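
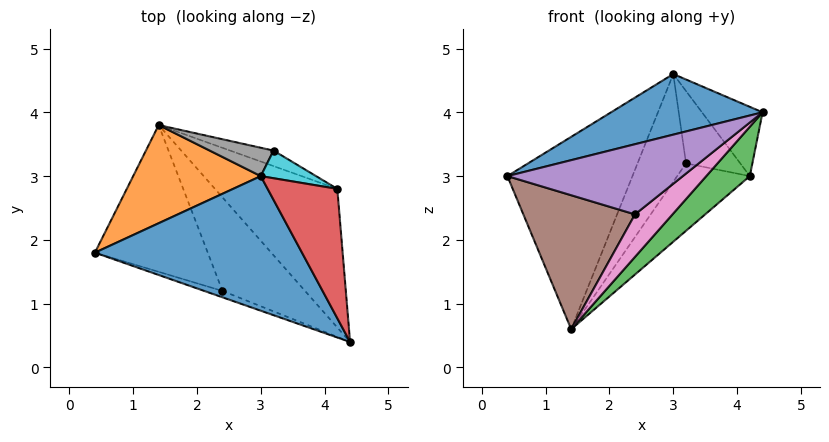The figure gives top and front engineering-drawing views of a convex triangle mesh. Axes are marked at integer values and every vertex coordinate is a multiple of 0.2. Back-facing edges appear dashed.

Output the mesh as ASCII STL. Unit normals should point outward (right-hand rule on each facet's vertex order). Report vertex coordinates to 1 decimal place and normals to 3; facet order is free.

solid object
 facet normal -0.348 -0.385 0.855
  outer loop
   vertex 3.0 3.0 4.6
   vertex 0.4 1.8 3.0
   vertex 4.4 0.4 4.0
  endloop
 endfacet
 facet normal -0.568 0.733 0.374
  outer loop
   vertex 3.0 3.0 4.6
   vertex 1.4 3.8 0.6
   vertex 0.4 1.8 3.0
  endloop
 endfacet
 facet normal 0.567 -0.276 -0.776
  outer loop
   vertex 4.2 2.8 3.0
   vertex 4.4 0.4 4.0
   vertex 1.4 3.8 0.6
  endloop
 endfacet
 facet normal 0.782 0.294 0.550
  outer loop
   vertex 4.2 2.8 3.0
   vertex 3.0 3.0 4.6
   vertex 4.4 0.4 4.0
  endloop
 endfacet
 facet normal -0.310 -0.947 -0.086
  outer loop
   vertex 2.4 1.2 2.4
   vertex 4.4 0.4 4.0
   vertex 0.4 1.8 3.0
  endloop
 endfacet
 facet normal -0.390 -0.621 -0.680
  outer loop
   vertex 2.4 1.2 2.4
   vertex 0.4 1.8 3.0
   vertex 1.4 3.8 0.6
  endloop
 endfacet
 facet normal 0.490 -0.361 -0.793
  outer loop
   vertex 2.4 1.2 2.4
   vertex 1.4 3.8 0.6
   vertex 4.4 0.4 4.0
  endloop
 endfacet
 facet normal -0.151 0.956 0.252
  outer loop
   vertex 3.2 3.4 3.2
   vertex 1.4 3.8 0.6
   vertex 3.0 3.0 4.6
  endloop
 endfacet
 facet normal 0.475 0.858 -0.197
  outer loop
   vertex 3.2 3.4 3.2
   vertex 4.2 2.8 3.0
   vertex 1.4 3.8 0.6
  endloop
 endfacet
 facet normal 0.534 0.790 0.302
  outer loop
   vertex 3.2 3.4 3.2
   vertex 3.0 3.0 4.6
   vertex 4.2 2.8 3.0
  endloop
 endfacet
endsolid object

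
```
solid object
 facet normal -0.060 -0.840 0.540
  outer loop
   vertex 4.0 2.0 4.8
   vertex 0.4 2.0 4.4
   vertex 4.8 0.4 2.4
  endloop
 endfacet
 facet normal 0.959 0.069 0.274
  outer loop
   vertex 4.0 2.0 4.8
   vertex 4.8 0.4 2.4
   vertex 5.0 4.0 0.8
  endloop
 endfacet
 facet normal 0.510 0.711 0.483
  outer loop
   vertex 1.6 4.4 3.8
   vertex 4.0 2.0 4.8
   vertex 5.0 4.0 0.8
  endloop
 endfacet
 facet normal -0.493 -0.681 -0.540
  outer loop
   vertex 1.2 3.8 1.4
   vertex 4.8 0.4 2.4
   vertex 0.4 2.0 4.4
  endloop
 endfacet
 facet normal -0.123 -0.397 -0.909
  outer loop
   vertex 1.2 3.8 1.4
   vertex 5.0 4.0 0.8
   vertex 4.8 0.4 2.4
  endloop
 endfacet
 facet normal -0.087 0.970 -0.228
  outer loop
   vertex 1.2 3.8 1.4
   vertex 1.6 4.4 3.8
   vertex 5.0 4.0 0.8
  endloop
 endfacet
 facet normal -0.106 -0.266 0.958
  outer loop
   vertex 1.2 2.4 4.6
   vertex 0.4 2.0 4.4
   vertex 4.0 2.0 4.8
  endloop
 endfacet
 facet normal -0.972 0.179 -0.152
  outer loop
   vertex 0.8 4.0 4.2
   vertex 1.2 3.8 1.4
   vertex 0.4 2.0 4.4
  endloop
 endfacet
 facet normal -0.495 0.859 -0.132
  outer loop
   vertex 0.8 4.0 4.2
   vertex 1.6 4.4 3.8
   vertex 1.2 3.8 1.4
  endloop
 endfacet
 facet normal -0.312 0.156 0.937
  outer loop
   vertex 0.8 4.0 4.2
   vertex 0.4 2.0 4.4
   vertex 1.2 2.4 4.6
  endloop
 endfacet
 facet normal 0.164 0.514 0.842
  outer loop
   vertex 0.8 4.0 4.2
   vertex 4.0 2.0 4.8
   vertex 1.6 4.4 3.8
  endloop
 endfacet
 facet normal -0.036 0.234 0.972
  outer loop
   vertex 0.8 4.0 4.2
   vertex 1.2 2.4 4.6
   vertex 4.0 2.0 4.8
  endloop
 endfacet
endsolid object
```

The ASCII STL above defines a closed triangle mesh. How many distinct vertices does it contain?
8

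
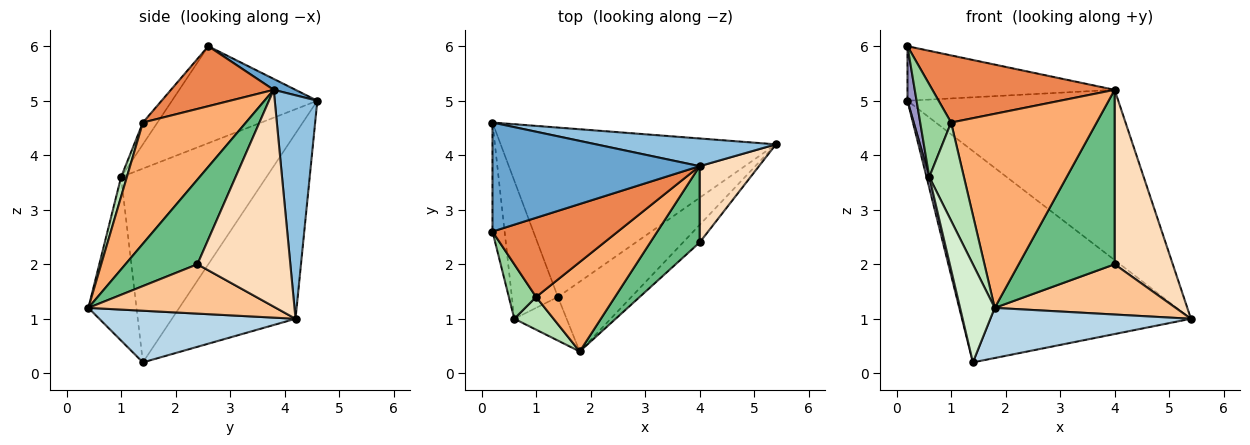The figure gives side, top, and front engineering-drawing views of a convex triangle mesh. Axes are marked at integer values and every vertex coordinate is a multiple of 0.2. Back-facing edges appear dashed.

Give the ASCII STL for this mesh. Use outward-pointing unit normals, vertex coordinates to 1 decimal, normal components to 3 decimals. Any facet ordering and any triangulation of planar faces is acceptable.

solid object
 facet normal 0.047 0.447 0.893
  outer loop
   vertex 4.0 3.8 5.2
   vertex 0.2 4.6 5.0
   vertex 0.2 2.6 6.0
  endloop
 endfacet
 facet normal 0.196 0.968 0.157
  outer loop
   vertex 4.0 3.8 5.2
   vertex 5.4 4.2 1.0
   vertex 0.2 4.6 5.0
  endloop
 endfacet
 facet normal 0.496 -0.507 -0.705
  outer loop
   vertex 1.4 1.4 0.2
   vertex 5.4 4.2 1.0
   vertex 1.8 0.4 1.2
  endloop
 endfacet
 facet normal -0.388 0.719 -0.576
  outer loop
   vertex 1.4 1.4 0.2
   vertex 0.2 4.6 5.0
   vertex 5.4 4.2 1.0
  endloop
 endfacet
 facet normal 0.343 -0.608 0.717
  outer loop
   vertex 1.0 1.4 4.6
   vertex 4.0 3.8 5.2
   vertex 0.2 2.6 6.0
  endloop
 endfacet
 facet normal 0.541 -0.764 0.352
  outer loop
   vertex 1.0 1.4 4.6
   vertex 1.8 0.4 1.2
   vertex 4.0 3.8 5.2
  endloop
 endfacet
 facet normal 0.699 -0.675 -0.236
  outer loop
   vertex 4.0 2.4 2.0
   vertex 1.8 0.4 1.2
   vertex 5.4 4.2 1.0
  endloop
 endfacet
 facet normal 0.826 -0.517 0.226
  outer loop
   vertex 4.0 2.4 2.0
   vertex 5.4 4.2 1.0
   vertex 4.0 3.8 5.2
  endloop
 endfacet
 facet normal 0.566 -0.755 0.330
  outer loop
   vertex 4.0 2.4 2.0
   vertex 4.0 3.8 5.2
   vertex 1.8 0.4 1.2
  endloop
 endfacet
 facet normal -0.376 -0.799 0.470
  outer loop
   vertex 0.6 1.0 3.6
   vertex 1.0 1.4 4.6
   vertex 0.2 2.6 6.0
  endloop
 endfacet
 facet normal 0.156 -0.937 0.312
  outer loop
   vertex 0.6 1.0 3.6
   vertex 1.8 0.4 1.2
   vertex 1.0 1.4 4.6
  endloop
 endfacet
 facet normal -0.785 -0.566 -0.251
  outer loop
   vertex 0.6 1.0 3.6
   vertex 1.4 1.4 0.2
   vertex 1.8 0.4 1.2
  endloop
 endfacet
 facet normal -0.990 -0.062 -0.124
  outer loop
   vertex 0.6 1.0 3.6
   vertex 0.2 2.6 6.0
   vertex 0.2 4.6 5.0
  endloop
 endfacet
 facet normal -0.973 -0.018 -0.231
  outer loop
   vertex 0.6 1.0 3.6
   vertex 0.2 4.6 5.0
   vertex 1.4 1.4 0.2
  endloop
 endfacet
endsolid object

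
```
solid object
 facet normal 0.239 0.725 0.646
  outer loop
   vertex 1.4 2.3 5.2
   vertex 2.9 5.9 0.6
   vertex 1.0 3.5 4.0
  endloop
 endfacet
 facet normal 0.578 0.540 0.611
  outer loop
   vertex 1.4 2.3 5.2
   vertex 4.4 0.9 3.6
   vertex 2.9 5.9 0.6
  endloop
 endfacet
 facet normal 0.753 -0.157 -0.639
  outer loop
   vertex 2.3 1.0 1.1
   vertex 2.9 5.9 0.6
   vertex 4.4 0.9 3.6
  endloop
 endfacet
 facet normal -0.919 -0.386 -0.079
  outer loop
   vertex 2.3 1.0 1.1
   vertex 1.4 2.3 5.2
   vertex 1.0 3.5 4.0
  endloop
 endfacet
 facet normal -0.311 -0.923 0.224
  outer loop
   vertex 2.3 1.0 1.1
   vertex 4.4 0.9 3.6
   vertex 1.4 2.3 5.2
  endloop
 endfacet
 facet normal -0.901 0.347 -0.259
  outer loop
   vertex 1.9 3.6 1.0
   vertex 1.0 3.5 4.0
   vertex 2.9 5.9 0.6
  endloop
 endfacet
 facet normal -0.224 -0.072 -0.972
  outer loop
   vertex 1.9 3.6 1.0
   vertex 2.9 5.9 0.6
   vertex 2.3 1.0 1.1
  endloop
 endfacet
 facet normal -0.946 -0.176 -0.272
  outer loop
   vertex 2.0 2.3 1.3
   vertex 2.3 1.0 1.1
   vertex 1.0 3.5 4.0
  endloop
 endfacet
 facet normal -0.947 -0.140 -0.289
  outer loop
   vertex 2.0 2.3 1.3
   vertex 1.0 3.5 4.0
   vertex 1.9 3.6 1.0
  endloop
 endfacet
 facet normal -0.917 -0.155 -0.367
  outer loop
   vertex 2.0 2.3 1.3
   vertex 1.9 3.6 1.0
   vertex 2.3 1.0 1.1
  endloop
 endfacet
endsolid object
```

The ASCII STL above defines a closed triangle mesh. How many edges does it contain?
15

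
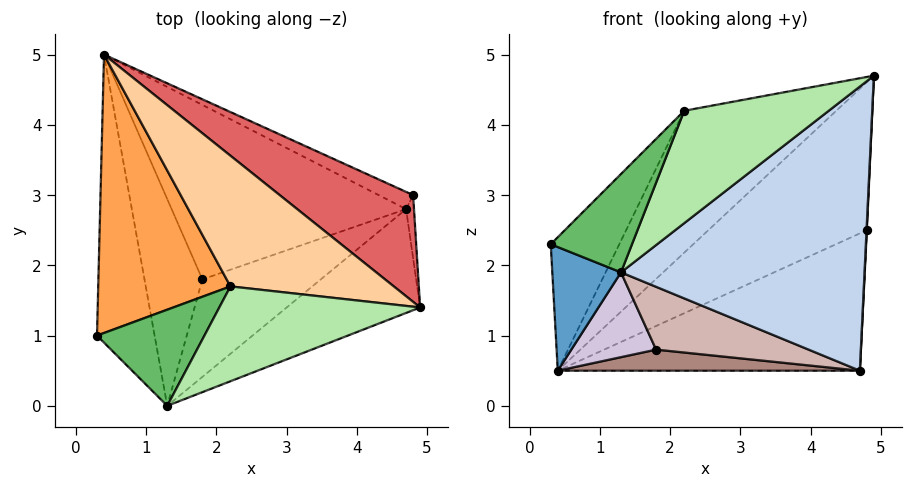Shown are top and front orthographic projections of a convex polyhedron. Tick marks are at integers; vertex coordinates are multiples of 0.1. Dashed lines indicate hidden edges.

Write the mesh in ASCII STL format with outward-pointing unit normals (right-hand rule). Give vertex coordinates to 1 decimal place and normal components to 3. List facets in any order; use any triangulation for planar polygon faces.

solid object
 facet normal -0.606 -0.314 -0.731
  outer loop
   vertex 1.3 0.0 1.9
   vertex 0.3 1.0 2.3
   vertex 0.4 5.0 0.5
  endloop
 endfacet
 facet normal 0.534 -0.794 -0.290
  outer loop
   vertex 4.7 2.8 0.5
   vertex 4.9 1.4 4.7
   vertex 1.3 0.0 1.9
  endloop
 endfacet
 facet normal -0.728 0.297 0.618
  outer loop
   vertex 2.2 1.7 4.2
   vertex 0.4 5.0 0.5
   vertex 0.3 1.0 2.3
  endloop
 endfacet
 facet normal -0.044 0.735 0.677
  outer loop
   vertex 2.2 1.7 4.2
   vertex 4.9 1.4 4.7
   vertex 0.4 5.0 0.5
  endloop
 endfacet
 facet normal -0.399 -0.656 0.641
  outer loop
   vertex 2.2 1.7 4.2
   vertex 0.3 1.0 2.3
   vertex 1.3 0.0 1.9
  endloop
 endfacet
 facet normal -0.200 -0.749 0.632
  outer loop
   vertex 2.2 1.7 4.2
   vertex 1.3 0.0 1.9
   vertex 4.9 1.4 4.7
  endloop
 endfacet
 facet normal 0.102 0.807 0.582
  outer loop
   vertex 4.8 3.0 2.5
   vertex 0.4 5.0 0.5
   vertex 4.9 1.4 4.7
  endloop
 endfacet
 facet normal 0.999 -0.005 -0.049
  outer loop
   vertex 4.8 3.0 2.5
   vertex 4.9 1.4 4.7
   vertex 4.7 2.8 0.5
  endloop
 endfacet
 facet normal 0.453 0.885 -0.111
  outer loop
   vertex 4.8 3.0 2.5
   vertex 4.7 2.8 0.5
   vertex 0.4 5.0 0.5
  endloop
 endfacet
 facet normal -0.556 -0.315 -0.769
  outer loop
   vertex 1.8 1.8 0.8
   vertex 1.3 0.0 1.9
   vertex 0.4 5.0 0.5
  endloop
 endfacet
 facet normal -0.061 -0.120 -0.991
  outer loop
   vertex 1.8 1.8 0.8
   vertex 0.4 5.0 0.5
   vertex 4.7 2.8 0.5
  endloop
 endfacet
 facet normal 0.099 -0.539 -0.837
  outer loop
   vertex 1.8 1.8 0.8
   vertex 4.7 2.8 0.5
   vertex 1.3 0.0 1.9
  endloop
 endfacet
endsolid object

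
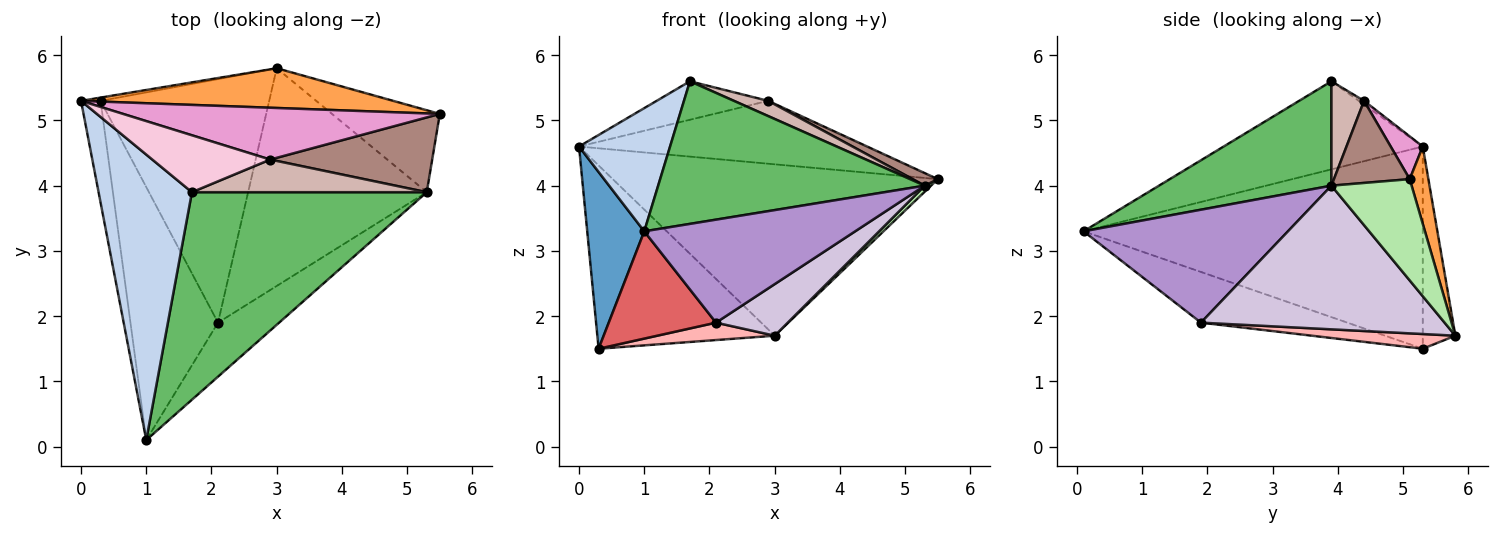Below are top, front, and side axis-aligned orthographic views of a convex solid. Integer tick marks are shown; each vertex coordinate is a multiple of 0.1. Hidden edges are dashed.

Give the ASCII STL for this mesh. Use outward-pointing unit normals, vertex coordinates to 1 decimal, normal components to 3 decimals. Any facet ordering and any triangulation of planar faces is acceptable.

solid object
 facet normal -0.982 -0.165 -0.095
  outer loop
   vertex 0.3 5.3 1.5
   vertex 1.0 0.1 3.3
   vertex 0.0 5.3 4.6
  endloop
 endfacet
 facet normal -0.655 -0.299 0.694
  outer loop
   vertex 1.7 3.9 5.6
   vertex 0.0 5.3 4.6
   vertex 1.0 0.1 3.3
  endloop
 endfacet
 facet normal 0.056 0.973 0.225
  outer loop
   vertex 3.0 5.8 1.7
   vertex 0.0 5.3 4.6
   vertex 5.5 5.1 4.1
  endloop
 endfacet
 facet normal -0.181 0.983 -0.017
  outer loop
   vertex 3.0 5.8 1.7
   vertex 0.3 5.3 1.5
   vertex 0.0 5.3 4.6
  endloop
 endfacet
 facet normal 0.344 -0.532 0.774
  outer loop
   vertex 5.3 3.9 4.0
   vertex 1.7 3.9 5.6
   vertex 1.0 0.1 3.3
  endloop
 endfacet
 facet normal 0.684 -0.053 -0.728
  outer loop
   vertex 5.3 3.9 4.0
   vertex 3.0 5.8 1.7
   vertex 5.5 5.1 4.1
  endloop
 endfacet
 facet normal -0.470 -0.345 -0.812
  outer loop
   vertex 2.1 1.9 1.9
   vertex 1.0 0.1 3.3
   vertex 0.3 5.3 1.5
  endloop
 endfacet
 facet normal 0.087 -0.071 -0.994
  outer loop
   vertex 2.1 1.9 1.9
   vertex 0.3 5.3 1.5
   vertex 3.0 5.8 1.7
  endloop
 endfacet
 facet normal 0.651 -0.672 -0.352
  outer loop
   vertex 2.1 1.9 1.9
   vertex 5.3 3.9 4.0
   vertex 1.0 0.1 3.3
  endloop
 endfacet
 facet normal 0.616 -0.182 -0.766
  outer loop
   vertex 2.1 1.9 1.9
   vertex 3.0 5.8 1.7
   vertex 5.3 3.9 4.0
  endloop
 endfacet
 facet normal 0.447 -0.148 0.882
  outer loop
   vertex 2.9 4.4 5.3
   vertex 5.3 3.9 4.0
   vertex 5.5 5.1 4.1
  endloop
 endfacet
 facet normal 0.374 -0.392 0.841
  outer loop
   vertex 2.9 4.4 5.3
   vertex 1.7 3.9 5.6
   vertex 5.3 3.9 4.0
  endloop
 endfacet
 facet normal 0.086 0.769 0.634
  outer loop
   vertex 2.9 4.4 5.3
   vertex 5.5 5.1 4.1
   vertex 0.0 5.3 4.6
  endloop
 endfacet
 facet normal -0.026 0.560 0.828
  outer loop
   vertex 2.9 4.4 5.3
   vertex 0.0 5.3 4.6
   vertex 1.7 3.9 5.6
  endloop
 endfacet
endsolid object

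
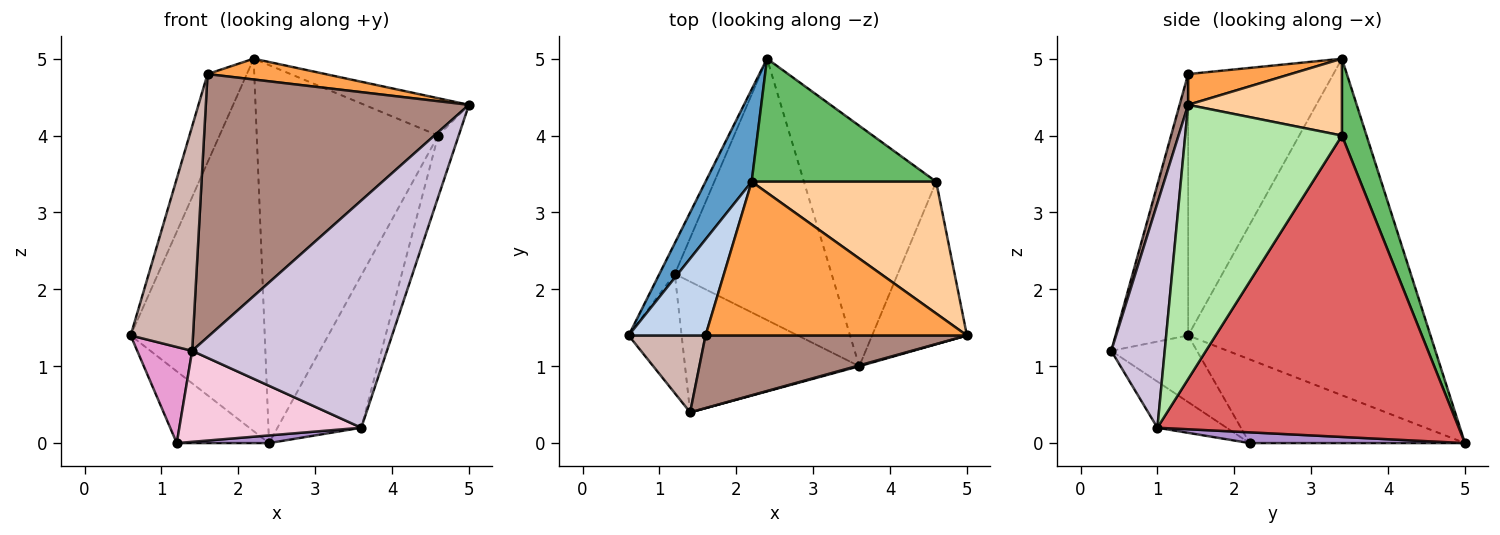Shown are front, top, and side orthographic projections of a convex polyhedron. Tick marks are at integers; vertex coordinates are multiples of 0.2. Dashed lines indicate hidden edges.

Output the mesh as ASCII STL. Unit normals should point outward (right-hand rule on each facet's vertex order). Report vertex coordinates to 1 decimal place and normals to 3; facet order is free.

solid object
 facet normal -0.869 0.481 0.119
  outer loop
   vertex 2.2 3.4 5.0
   vertex 2.4 5.0 0.0
   vertex 0.6 1.4 1.4
  endloop
 endfacet
 facet normal -0.929 0.251 0.273
  outer loop
   vertex 1.6 1.4 4.8
   vertex 2.2 3.4 5.0
   vertex 0.6 1.4 1.4
  endloop
 endfacet
 facet normal 0.116 -0.133 0.984
  outer loop
   vertex 1.6 1.4 4.8
   vertex 5.0 1.4 4.4
   vertex 2.2 3.4 5.0
  endloop
 endfacet
 facet normal 0.372 0.253 0.893
  outer loop
   vertex 4.6 3.4 4.0
   vertex 2.2 3.4 5.0
   vertex 5.0 1.4 4.4
  endloop
 endfacet
 facet normal 0.128 0.943 0.307
  outer loop
   vertex 4.6 3.4 4.0
   vertex 2.4 5.0 0.0
   vertex 2.2 3.4 5.0
  endloop
 endfacet
 facet normal 0.938 0.123 -0.324
  outer loop
   vertex 4.6 3.4 4.0
   vertex 5.0 1.4 4.4
   vertex 3.6 1.0 0.2
  endloop
 endfacet
 facet normal 0.887 0.247 -0.389
  outer loop
   vertex 4.6 3.4 4.0
   vertex 3.6 1.0 0.2
   vertex 2.4 5.0 0.0
  endloop
 endfacet
 facet normal -0.906 0.388 -0.166
  outer loop
   vertex 1.2 2.2 0.0
   vertex 0.6 1.4 1.4
   vertex 2.4 5.0 0.0
  endloop
 endfacet
 facet normal 0.068 -0.029 -0.997
  outer loop
   vertex 1.2 2.2 0.0
   vertex 2.4 5.0 0.0
   vertex 3.6 1.0 0.2
  endloop
 endfacet
 facet normal 0.265 -0.964 0.004
  outer loop
   vertex 1.4 0.4 1.2
   vertex 3.6 1.0 0.2
   vertex 5.0 1.4 4.4
  endloop
 endfacet
 facet normal 0.031 -0.963 0.266
  outer loop
   vertex 1.4 0.4 1.2
   vertex 5.0 1.4 4.4
   vertex 1.6 1.4 4.8
  endloop
 endfacet
 facet normal -0.740 -0.636 0.218
  outer loop
   vertex 1.4 0.4 1.2
   vertex 1.6 1.4 4.8
   vertex 0.6 1.4 1.4
  endloop
 endfacet
 facet normal -0.700 -0.449 -0.556
  outer loop
   vertex 1.4 0.4 1.2
   vertex 0.6 1.4 1.4
   vertex 1.2 2.2 0.0
  endloop
 endfacet
 facet normal -0.212 -0.558 -0.802
  outer loop
   vertex 1.4 0.4 1.2
   vertex 1.2 2.2 0.0
   vertex 3.6 1.0 0.2
  endloop
 endfacet
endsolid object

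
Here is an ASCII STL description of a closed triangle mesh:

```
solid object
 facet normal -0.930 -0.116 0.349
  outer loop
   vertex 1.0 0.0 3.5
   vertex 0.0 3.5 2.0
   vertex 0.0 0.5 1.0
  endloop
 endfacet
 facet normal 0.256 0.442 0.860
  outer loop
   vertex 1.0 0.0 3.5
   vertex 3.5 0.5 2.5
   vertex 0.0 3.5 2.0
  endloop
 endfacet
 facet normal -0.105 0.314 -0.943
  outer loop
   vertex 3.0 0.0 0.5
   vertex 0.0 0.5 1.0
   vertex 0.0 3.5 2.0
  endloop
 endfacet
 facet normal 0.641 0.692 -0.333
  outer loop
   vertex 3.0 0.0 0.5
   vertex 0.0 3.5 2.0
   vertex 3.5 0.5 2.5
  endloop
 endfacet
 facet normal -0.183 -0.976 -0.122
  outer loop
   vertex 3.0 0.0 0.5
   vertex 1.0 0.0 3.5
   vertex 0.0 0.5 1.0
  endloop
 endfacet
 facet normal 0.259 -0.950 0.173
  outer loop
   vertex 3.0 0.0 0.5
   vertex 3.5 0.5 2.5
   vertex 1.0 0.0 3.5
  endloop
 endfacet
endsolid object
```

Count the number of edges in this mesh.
9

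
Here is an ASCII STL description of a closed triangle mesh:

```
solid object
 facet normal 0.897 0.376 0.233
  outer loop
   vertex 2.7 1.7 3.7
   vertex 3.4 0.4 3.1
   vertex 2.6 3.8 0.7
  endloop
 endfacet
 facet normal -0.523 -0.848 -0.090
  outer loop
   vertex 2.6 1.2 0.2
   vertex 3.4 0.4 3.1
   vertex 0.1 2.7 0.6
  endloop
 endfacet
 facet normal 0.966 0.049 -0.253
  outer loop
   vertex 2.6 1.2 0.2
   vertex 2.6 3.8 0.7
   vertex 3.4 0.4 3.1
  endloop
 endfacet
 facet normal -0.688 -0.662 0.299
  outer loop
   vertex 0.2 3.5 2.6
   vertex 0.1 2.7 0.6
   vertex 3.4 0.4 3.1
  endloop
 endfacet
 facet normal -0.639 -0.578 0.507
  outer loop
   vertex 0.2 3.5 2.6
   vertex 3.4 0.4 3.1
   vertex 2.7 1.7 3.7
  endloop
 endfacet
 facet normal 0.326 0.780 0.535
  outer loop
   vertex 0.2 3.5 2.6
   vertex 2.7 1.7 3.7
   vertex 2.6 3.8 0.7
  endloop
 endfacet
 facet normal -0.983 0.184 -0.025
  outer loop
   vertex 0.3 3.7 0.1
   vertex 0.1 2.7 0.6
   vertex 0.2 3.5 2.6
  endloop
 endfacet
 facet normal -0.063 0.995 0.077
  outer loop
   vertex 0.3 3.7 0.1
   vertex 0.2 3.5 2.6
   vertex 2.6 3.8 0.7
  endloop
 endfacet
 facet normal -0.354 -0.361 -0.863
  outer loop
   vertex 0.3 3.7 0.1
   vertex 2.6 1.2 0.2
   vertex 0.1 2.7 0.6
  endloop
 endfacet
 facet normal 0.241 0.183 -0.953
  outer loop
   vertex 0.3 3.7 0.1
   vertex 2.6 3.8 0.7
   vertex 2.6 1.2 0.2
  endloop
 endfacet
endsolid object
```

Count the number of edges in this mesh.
15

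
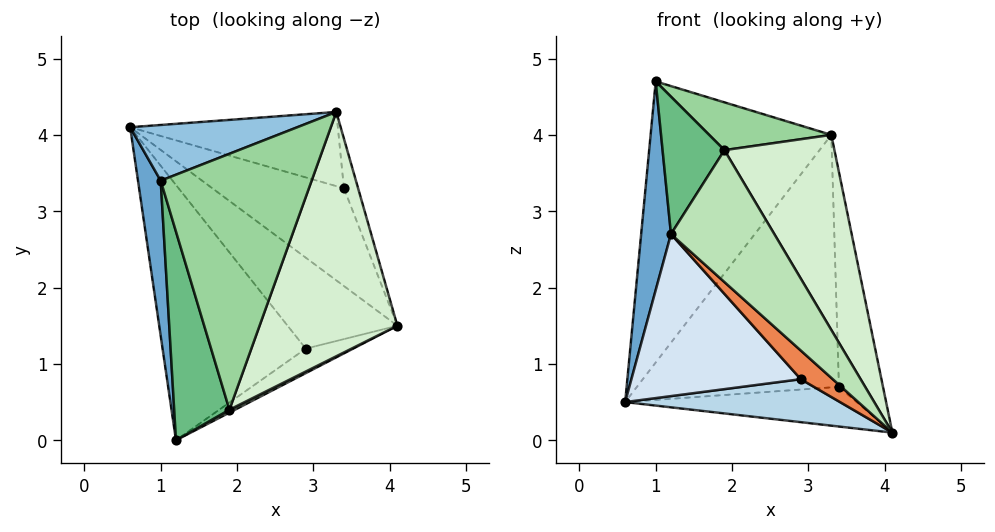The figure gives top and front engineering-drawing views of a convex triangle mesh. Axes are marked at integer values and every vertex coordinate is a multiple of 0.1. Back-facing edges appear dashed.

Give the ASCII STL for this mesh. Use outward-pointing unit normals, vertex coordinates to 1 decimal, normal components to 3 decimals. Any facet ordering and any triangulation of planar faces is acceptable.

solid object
 facet normal -0.992 -0.104 0.077
  outer loop
   vertex 1.0 3.4 4.7
   vertex 0.6 4.1 0.5
   vertex 1.2 0.0 2.7
  endloop
 endfacet
 facet normal -0.309 0.933 0.185
  outer loop
   vertex 1.0 3.4 4.7
   vertex 3.3 4.3 4.0
   vertex 0.6 4.1 0.5
  endloop
 endfacet
 facet normal -0.388 -0.394 -0.833
  outer loop
   vertex 2.9 1.2 0.8
   vertex 0.6 4.1 0.5
   vertex 4.1 1.5 0.1
  endloop
 endfacet
 facet normal -0.492 -0.466 -0.735
  outer loop
   vertex 2.9 1.2 0.8
   vertex 1.2 0.0 2.7
   vertex 0.6 4.1 0.5
  endloop
 endfacet
 facet normal -0.185 -0.748 -0.638
  outer loop
   vertex 2.9 1.2 0.8
   vertex 4.1 1.5 0.1
   vertex 1.2 0.0 2.7
  endloop
 endfacet
 facet normal 0.171 0.371 -0.913
  outer loop
   vertex 3.4 3.3 0.7
   vertex 4.1 1.5 0.1
   vertex 0.6 4.1 0.5
  endloop
 endfacet
 facet normal 0.282 0.920 -0.270
  outer loop
   vertex 3.4 3.3 0.7
   vertex 0.6 4.1 0.5
   vertex 3.3 4.3 4.0
  endloop
 endfacet
 facet normal 0.918 0.387 -0.089
  outer loop
   vertex 3.4 3.3 0.7
   vertex 3.3 4.3 4.0
   vertex 4.1 1.5 0.1
  endloop
 endfacet
 facet normal -0.706 -0.389 0.591
  outer loop
   vertex 1.9 0.4 3.8
   vertex 1.0 3.4 4.7
   vertex 1.2 0.0 2.7
  endloop
 endfacet
 facet normal 0.348 -0.172 0.922
  outer loop
   vertex 1.9 0.4 3.8
   vertex 3.3 4.3 4.0
   vertex 1.0 3.4 4.7
  endloop
 endfacet
 facet normal 0.473 -0.881 0.019
  outer loop
   vertex 1.9 0.4 3.8
   vertex 1.2 0.0 2.7
   vertex 4.1 1.5 0.1
  endloop
 endfacet
 facet normal 0.852 -0.327 0.409
  outer loop
   vertex 1.9 0.4 3.8
   vertex 4.1 1.5 0.1
   vertex 3.3 4.3 4.0
  endloop
 endfacet
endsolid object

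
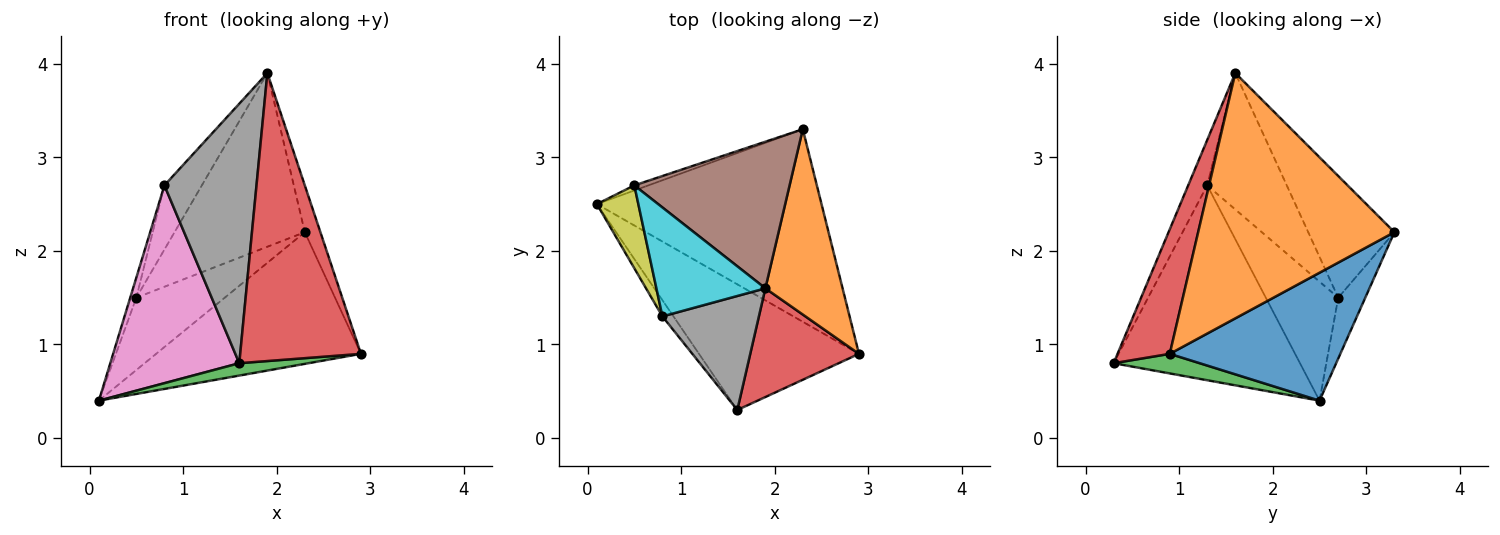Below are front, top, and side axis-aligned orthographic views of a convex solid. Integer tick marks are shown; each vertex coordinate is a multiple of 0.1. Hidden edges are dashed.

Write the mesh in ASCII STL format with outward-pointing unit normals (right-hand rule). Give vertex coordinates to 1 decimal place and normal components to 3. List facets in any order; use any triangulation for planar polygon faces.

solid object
 facet normal 0.425 0.511 -0.747
  outer loop
   vertex 2.3 3.3 2.2
   vertex 2.9 0.9 0.9
   vertex 0.1 2.5 0.4
  endloop
 endfacet
 facet normal 0.951 0.076 0.299
  outer loop
   vertex 1.9 1.6 3.9
   vertex 2.9 0.9 0.9
   vertex 2.3 3.3 2.2
  endloop
 endfacet
 facet normal 0.121 -0.097 -0.988
  outer loop
   vertex 1.6 0.3 0.8
   vertex 0.1 2.5 0.4
   vertex 2.9 0.9 0.9
  endloop
 endfacet
 facet normal 0.375 -0.867 0.327
  outer loop
   vertex 1.6 0.3 0.8
   vertex 2.9 0.9 0.9
   vertex 1.9 1.6 3.9
  endloop
 endfacet
 facet normal -0.292 0.954 -0.067
  outer loop
   vertex 0.5 2.7 1.5
   vertex 2.3 3.3 2.2
   vertex 0.1 2.5 0.4
  endloop
 endfacet
 facet normal -0.451 0.682 0.576
  outer loop
   vertex 0.5 2.7 1.5
   vertex 1.9 1.6 3.9
   vertex 2.3 3.3 2.2
  endloop
 endfacet
 facet normal -0.821 -0.568 -0.047
  outer loop
   vertex 0.8 1.3 2.7
   vertex 0.1 2.5 0.4
   vertex 1.6 0.3 0.8
  endloop
 endfacet
 facet normal -0.186 -0.900 0.395
  outer loop
   vertex 0.8 1.3 2.7
   vertex 1.6 0.3 0.8
   vertex 1.9 1.6 3.9
  endloop
 endfacet
 facet normal -0.941 0.079 0.328
  outer loop
   vertex 0.8 1.3 2.7
   vertex 0.5 2.7 1.5
   vertex 0.1 2.5 0.4
  endloop
 endfacet
 facet normal -0.733 0.345 0.586
  outer loop
   vertex 0.8 1.3 2.7
   vertex 1.9 1.6 3.9
   vertex 0.5 2.7 1.5
  endloop
 endfacet
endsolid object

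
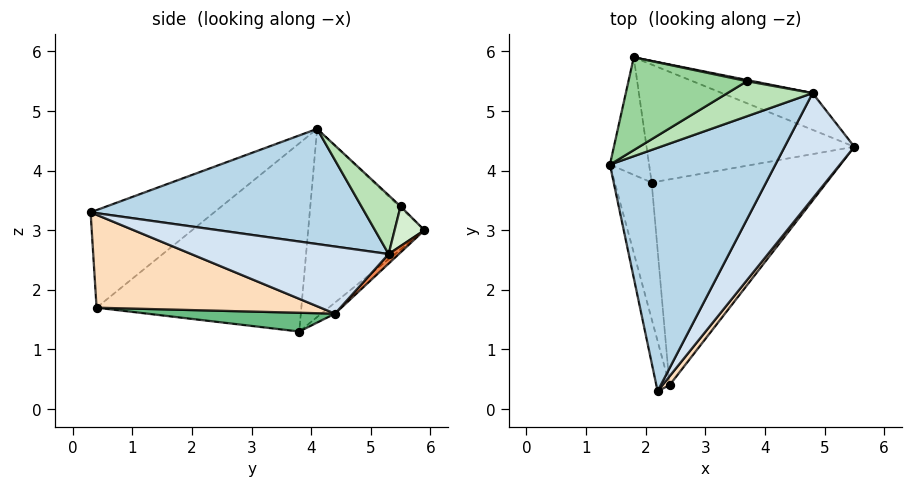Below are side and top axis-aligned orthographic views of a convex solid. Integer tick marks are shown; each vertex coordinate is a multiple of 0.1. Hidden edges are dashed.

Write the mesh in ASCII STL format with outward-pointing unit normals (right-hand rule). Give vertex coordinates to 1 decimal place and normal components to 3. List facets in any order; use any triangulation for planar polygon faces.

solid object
 facet normal -0.979 0.025 -0.204
  outer loop
   vertex 1.8 5.9 3.0
   vertex 2.1 3.8 1.3
   vertex 1.4 4.1 4.7
  endloop
 endfacet
 facet normal -0.042 0.625 -0.779
  outer loop
   vertex 1.8 5.9 3.0
   vertex 5.5 4.4 1.6
   vertex 2.1 3.8 1.3
  endloop
 endfacet
 facet normal 0.562 -0.179 0.808
  outer loop
   vertex 4.8 5.3 2.6
   vertex 1.4 4.1 4.7
   vertex 2.2 0.3 3.3
  endloop
 endfacet
 facet normal 0.672 -0.252 0.697
  outer loop
   vertex 4.8 5.3 2.6
   vertex 2.2 0.3 3.3
   vertex 5.5 4.4 1.6
  endloop
 endfacet
 facet normal 0.067 0.765 -0.641
  outer loop
   vertex 4.8 5.3 2.6
   vertex 5.5 4.4 1.6
   vertex 1.8 5.9 3.0
  endloop
 endfacet
 facet normal -0.979 -0.157 -0.132
  outer loop
   vertex 2.4 0.4 1.7
   vertex 2.2 0.3 3.3
   vertex 1.4 4.1 4.7
  endloop
 endfacet
 facet normal -0.976 -0.109 -0.191
  outer loop
   vertex 2.4 0.4 1.7
   vertex 1.4 4.1 4.7
   vertex 2.1 3.8 1.3
  endloop
 endfacet
 facet normal 0.790 -0.611 0.061
  outer loop
   vertex 2.4 0.4 1.7
   vertex 5.5 4.4 1.6
   vertex 2.2 0.3 3.3
  endloop
 endfacet
 facet normal 0.106 -0.107 -0.989
  outer loop
   vertex 2.4 0.4 1.7
   vertex 2.1 3.8 1.3
   vertex 5.5 4.4 1.6
  endloop
 endfacet
 facet normal -0.008 0.688 0.726
  outer loop
   vertex 3.7 5.5 3.4
   vertex 1.8 5.9 3.0
   vertex 1.4 4.1 4.7
  endloop
 endfacet
 facet normal 0.560 -0.166 0.812
  outer loop
   vertex 3.7 5.5 3.4
   vertex 1.4 4.1 4.7
   vertex 4.8 5.3 2.6
  endloop
 endfacet
 facet normal 0.200 0.979 0.030
  outer loop
   vertex 3.7 5.5 3.4
   vertex 4.8 5.3 2.6
   vertex 1.8 5.9 3.0
  endloop
 endfacet
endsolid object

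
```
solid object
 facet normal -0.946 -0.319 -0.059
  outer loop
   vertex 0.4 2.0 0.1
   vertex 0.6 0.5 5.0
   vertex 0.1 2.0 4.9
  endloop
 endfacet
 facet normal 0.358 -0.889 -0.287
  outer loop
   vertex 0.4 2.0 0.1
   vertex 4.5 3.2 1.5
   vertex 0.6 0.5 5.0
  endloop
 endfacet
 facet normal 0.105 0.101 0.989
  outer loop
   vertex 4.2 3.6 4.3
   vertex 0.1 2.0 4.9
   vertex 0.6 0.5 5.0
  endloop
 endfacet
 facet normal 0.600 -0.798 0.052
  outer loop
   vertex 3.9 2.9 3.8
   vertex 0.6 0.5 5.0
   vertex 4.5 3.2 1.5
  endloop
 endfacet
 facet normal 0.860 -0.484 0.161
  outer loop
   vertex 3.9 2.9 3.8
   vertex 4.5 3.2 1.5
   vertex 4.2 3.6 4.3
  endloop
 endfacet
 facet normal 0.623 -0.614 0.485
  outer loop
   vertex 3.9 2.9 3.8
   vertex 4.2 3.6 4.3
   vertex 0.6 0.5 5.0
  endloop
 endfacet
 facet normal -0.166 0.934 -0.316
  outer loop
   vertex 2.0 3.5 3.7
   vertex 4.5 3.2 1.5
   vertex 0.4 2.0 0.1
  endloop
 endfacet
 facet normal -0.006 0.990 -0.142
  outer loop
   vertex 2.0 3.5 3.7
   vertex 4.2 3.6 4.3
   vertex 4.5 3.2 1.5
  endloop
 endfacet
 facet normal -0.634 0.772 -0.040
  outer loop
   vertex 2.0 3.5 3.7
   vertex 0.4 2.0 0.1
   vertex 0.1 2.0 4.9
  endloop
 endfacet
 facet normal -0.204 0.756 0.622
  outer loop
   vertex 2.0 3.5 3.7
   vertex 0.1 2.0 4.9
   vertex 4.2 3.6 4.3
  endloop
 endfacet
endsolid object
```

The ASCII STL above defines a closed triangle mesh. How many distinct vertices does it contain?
7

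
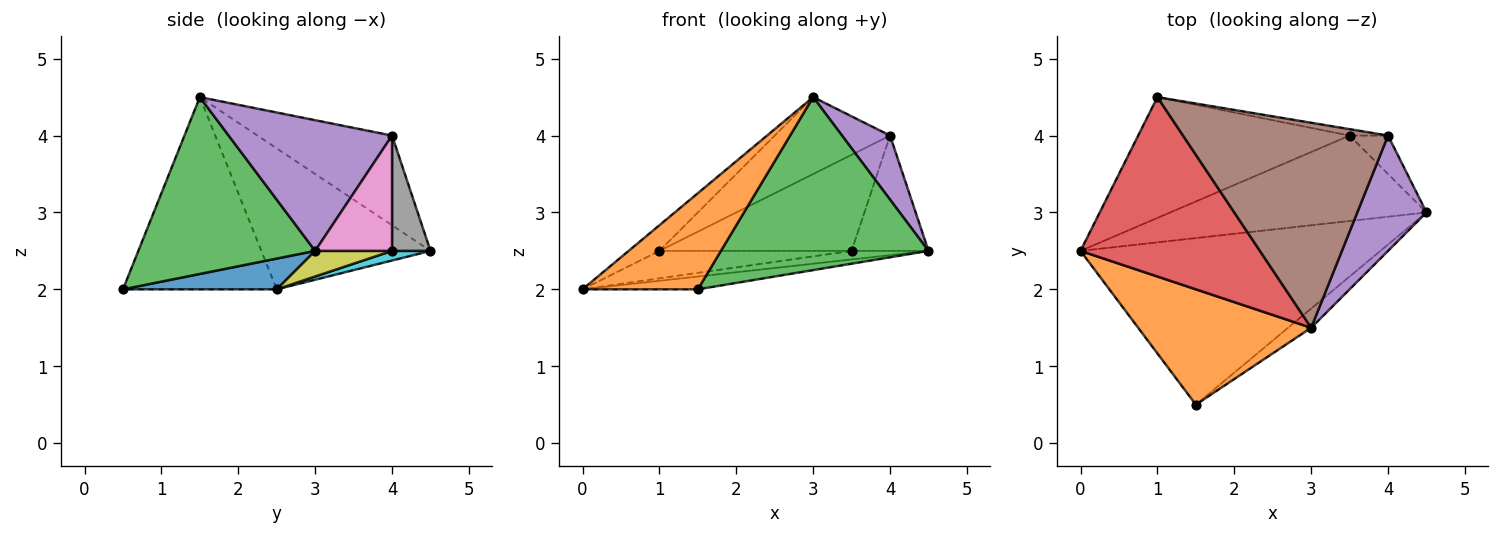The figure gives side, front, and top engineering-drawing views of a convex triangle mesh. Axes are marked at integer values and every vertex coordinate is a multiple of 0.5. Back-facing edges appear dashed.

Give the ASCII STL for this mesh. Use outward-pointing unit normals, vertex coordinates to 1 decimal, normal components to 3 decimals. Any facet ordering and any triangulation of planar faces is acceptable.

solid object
 facet normal 0.102 0.076 -0.992
  outer loop
   vertex 1.5 0.5 2.0
   vertex 0.0 2.5 2.0
   vertex 4.5 3.0 2.5
  endloop
 endfacet
 facet normal -0.649 -0.487 0.584
  outer loop
   vertex 3.0 1.5 4.5
   vertex 0.0 2.5 2.0
   vertex 1.5 0.5 2.0
  endloop
 endfacet
 facet normal 0.646 -0.759 -0.084
  outer loop
   vertex 3.0 1.5 4.5
   vertex 1.5 0.5 2.0
   vertex 4.5 3.0 2.5
  endloop
 endfacet
 facet normal -0.614 0.112 0.781
  outer loop
   vertex 1.0 4.5 2.5
   vertex 0.0 2.5 2.0
   vertex 3.0 1.5 4.5
  endloop
 endfacet
 facet normal 0.855 -0.252 0.453
  outer loop
   vertex 4.0 4.0 4.0
   vertex 3.0 1.5 4.5
   vertex 4.5 3.0 2.5
  endloop
 endfacet
 facet normal -0.379 0.325 0.866
  outer loop
   vertex 4.0 4.0 4.0
   vertex 1.0 4.5 2.5
   vertex 3.0 1.5 4.5
  endloop
 endfacet
 facet normal 0.688 0.688 -0.229
  outer loop
   vertex 3.5 4.0 2.5
   vertex 4.0 4.0 4.0
   vertex 4.5 3.0 2.5
  endloop
 endfacet
 facet normal 0.196 0.978 -0.065
  outer loop
   vertex 3.5 4.0 2.5
   vertex 1.0 4.5 2.5
   vertex 4.0 4.0 4.0
  endloop
 endfacet
 facet normal 0.099 0.099 -0.990
  outer loop
   vertex 3.5 4.0 2.5
   vertex 4.5 3.0 2.5
   vertex 0.0 2.5 2.0
  endloop
 endfacet
 facet normal 0.044 0.221 -0.974
  outer loop
   vertex 3.5 4.0 2.5
   vertex 0.0 2.5 2.0
   vertex 1.0 4.5 2.5
  endloop
 endfacet
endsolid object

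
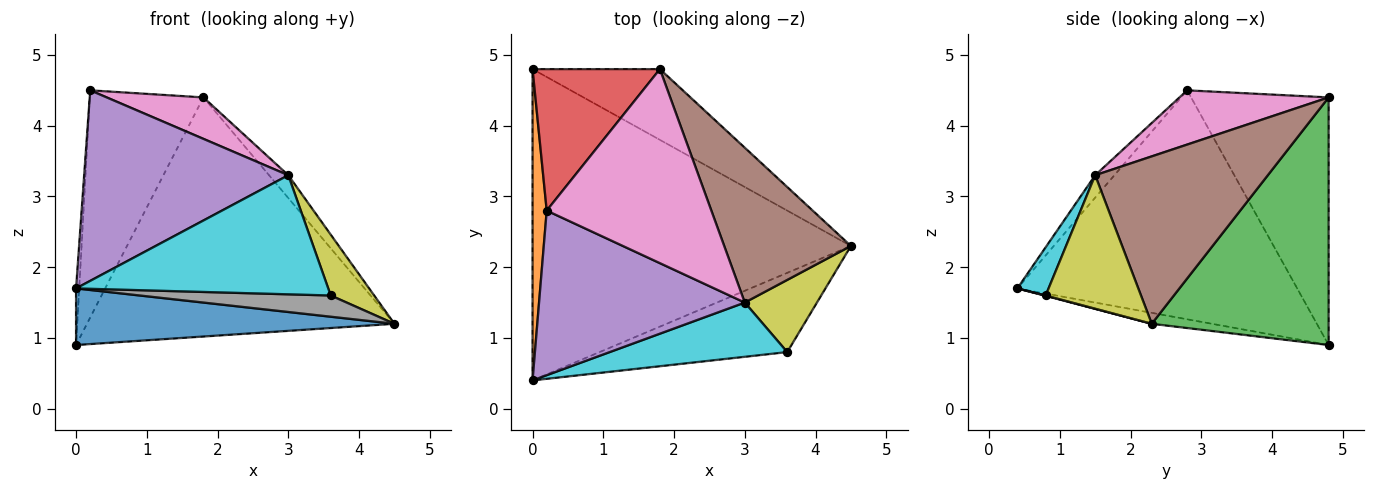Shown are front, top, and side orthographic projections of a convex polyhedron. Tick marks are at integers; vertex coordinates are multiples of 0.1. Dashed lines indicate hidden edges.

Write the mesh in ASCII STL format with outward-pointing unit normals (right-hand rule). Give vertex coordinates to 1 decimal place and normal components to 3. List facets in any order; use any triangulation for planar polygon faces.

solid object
 facet normal -0.034 -0.179 -0.983
  outer loop
   vertex 0.0 0.4 1.7
   vertex 0.0 4.8 0.9
   vertex 4.5 2.3 1.2
  endloop
 endfacet
 facet normal -0.998 0.011 0.062
  outer loop
   vertex 0.2 2.8 4.5
   vertex 0.0 4.8 0.9
   vertex 0.0 0.4 1.7
  endloop
 endfacet
 facet normal 0.483 0.840 -0.248
  outer loop
   vertex 1.8 4.8 4.4
   vertex 4.5 2.3 1.2
   vertex 0.0 4.8 0.9
  endloop
 endfacet
 facet normal -0.717 0.592 0.369
  outer loop
   vertex 1.8 4.8 4.4
   vertex 0.0 4.8 0.9
   vertex 0.2 2.8 4.5
  endloop
 endfacet
 facet normal -0.071 -0.755 0.652
  outer loop
   vertex 3.0 1.5 3.3
   vertex 0.2 2.8 4.5
   vertex 0.0 0.4 1.7
  endloop
 endfacet
 facet normal 0.794 0.088 0.601
  outer loop
   vertex 3.0 1.5 3.3
   vertex 4.5 2.3 1.2
   vertex 1.8 4.8 4.4
  endloop
 endfacet
 facet normal 0.307 -0.199 0.931
  outer loop
   vertex 3.0 1.5 3.3
   vertex 1.8 4.8 4.4
   vertex 0.2 2.8 4.5
  endloop
 endfacet
 facet normal 0.002 -0.259 -0.966
  outer loop
   vertex 3.6 0.8 1.6
   vertex 0.0 0.4 1.7
   vertex 4.5 2.3 1.2
  endloop
 endfacet
 facet normal 0.816 -0.372 0.441
  outer loop
   vertex 3.6 0.8 1.6
   vertex 4.5 2.3 1.2
   vertex 3.0 1.5 3.3
  endloop
 endfacet
 facet normal 0.112 -0.904 0.412
  outer loop
   vertex 3.6 0.8 1.6
   vertex 3.0 1.5 3.3
   vertex 0.0 0.4 1.7
  endloop
 endfacet
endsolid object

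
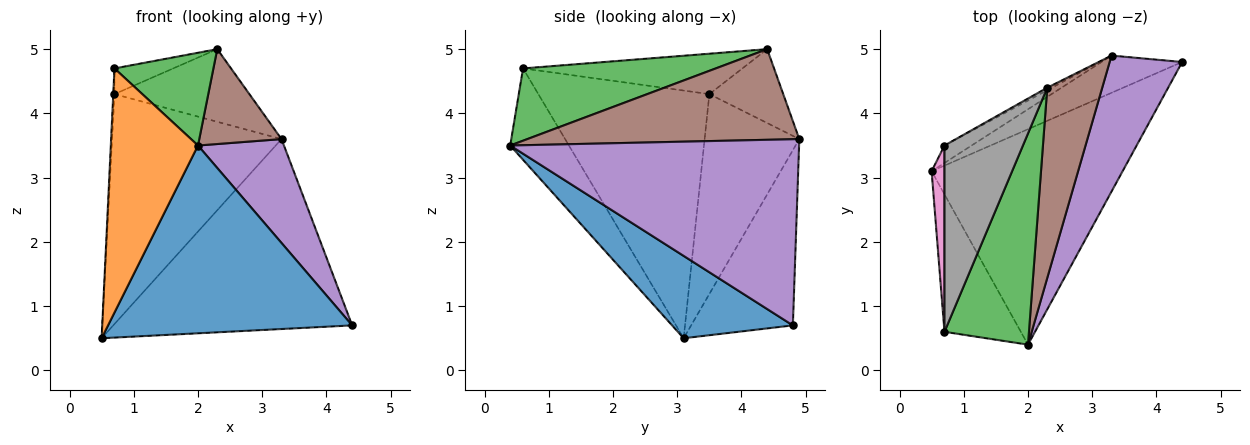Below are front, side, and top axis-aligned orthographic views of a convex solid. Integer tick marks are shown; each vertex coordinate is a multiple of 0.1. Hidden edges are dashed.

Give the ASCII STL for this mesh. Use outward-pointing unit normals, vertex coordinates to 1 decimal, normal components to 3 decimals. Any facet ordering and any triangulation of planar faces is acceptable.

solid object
 facet normal 0.309 -0.625 -0.717
  outer loop
   vertex 2.0 0.4 3.5
   vertex 0.5 3.1 0.5
   vertex 4.4 4.8 0.7
  endloop
 endfacet
 facet normal -0.506 -0.751 -0.423
  outer loop
   vertex 0.7 0.6 4.7
   vertex 0.5 3.1 0.5
   vertex 2.0 0.4 3.5
  endloop
 endfacet
 facet normal 0.617 -0.317 0.721
  outer loop
   vertex 0.7 0.6 4.7
   vertex 2.0 0.4 3.5
   vertex 2.3 4.4 5.0
  endloop
 endfacet
 facet normal -0.386 0.905 -0.177
  outer loop
   vertex 3.3 4.9 3.6
   vertex 4.4 4.8 0.7
   vertex 0.5 3.1 0.5
  endloop
 endfacet
 facet normal 0.898 -0.267 0.350
  outer loop
   vertex 3.3 4.9 3.6
   vertex 2.0 0.4 3.5
   vertex 4.4 4.8 0.7
  endloop
 endfacet
 facet normal 0.828 -0.250 0.502
  outer loop
   vertex 3.3 4.9 3.6
   vertex 2.3 4.4 5.0
   vertex 2.0 0.4 3.5
  endloop
 endfacet
 facet normal -0.999 0.007 0.052
  outer loop
   vertex 0.7 3.5 4.3
   vertex 0.5 3.1 0.5
   vertex 0.7 0.6 4.7
  endloop
 endfacet
 facet normal -0.455 0.122 0.882
  outer loop
   vertex 0.7 3.5 4.3
   vertex 0.7 0.6 4.7
   vertex 2.3 4.4 5.0
  endloop
 endfacet
 facet normal -0.487 0.871 -0.066
  outer loop
   vertex 0.7 3.5 4.3
   vertex 3.3 4.9 3.6
   vertex 0.5 3.1 0.5
  endloop
 endfacet
 facet normal -0.480 0.877 -0.030
  outer loop
   vertex 0.7 3.5 4.3
   vertex 2.3 4.4 5.0
   vertex 3.3 4.9 3.6
  endloop
 endfacet
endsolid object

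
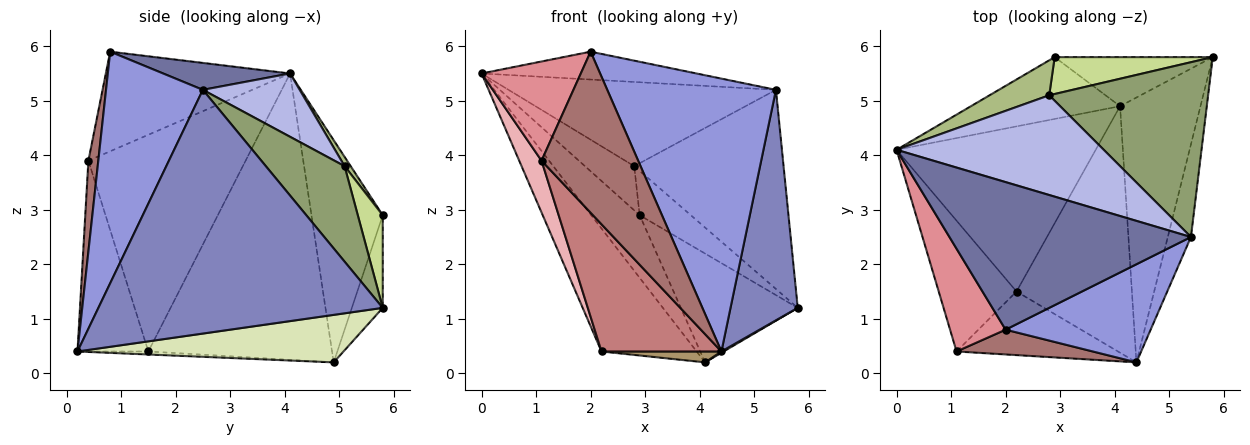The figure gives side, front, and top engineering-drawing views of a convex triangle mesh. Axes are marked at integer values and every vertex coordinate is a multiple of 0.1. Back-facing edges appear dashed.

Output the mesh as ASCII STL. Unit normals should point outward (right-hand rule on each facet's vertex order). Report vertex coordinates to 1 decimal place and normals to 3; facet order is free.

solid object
 facet normal 0.109 0.184 0.977
  outer loop
   vertex 5.4 2.5 5.2
   vertex 0.0 4.1 5.5
   vertex 2.0 0.8 5.9
  endloop
 endfacet
 facet normal 0.969 -0.229 -0.092
  outer loop
   vertex 5.4 2.5 5.2
   vertex 4.4 0.2 0.4
   vertex 5.8 5.8 1.2
  endloop
 endfacet
 facet normal 0.475 -0.828 0.298
  outer loop
   vertex 5.4 2.5 5.2
   vertex 2.0 0.8 5.9
   vertex 4.4 0.2 0.4
  endloop
 endfacet
 facet normal 0.227 0.628 0.744
  outer loop
   vertex 2.8 5.1 3.8
   vertex 0.0 4.1 5.5
   vertex 5.4 2.5 5.2
  endloop
 endfacet
 facet normal 0.368 0.699 0.613
  outer loop
   vertex 2.8 5.1 3.8
   vertex 5.4 2.5 5.2
   vertex 5.8 5.8 1.2
  endloop
 endfacet
 facet normal 0.096 0.780 0.618
  outer loop
   vertex 2.9 5.8 2.9
   vertex 0.0 4.1 5.5
   vertex 2.8 5.1 3.8
  endloop
 endfacet
 facet normal 0.351 0.720 0.599
  outer loop
   vertex 2.9 5.8 2.9
   vertex 2.8 5.1 3.8
   vertex 5.8 5.8 1.2
  endloop
 endfacet
 facet normal 0.509 -0.004 -0.861
  outer loop
   vertex 4.1 4.9 0.2
   vertex 5.8 5.8 1.2
   vertex 4.4 0.2 0.4
  endloop
 endfacet
 facet normal -0.026 -0.044 -0.999
  outer loop
   vertex 4.1 4.9 0.2
   vertex 4.4 0.2 0.4
   vertex 2.2 1.5 0.4
  endloop
 endfacet
 facet normal -0.234 0.886 -0.400
  outer loop
   vertex 4.1 4.9 0.2
   vertex 2.9 5.8 2.9
   vertex 5.8 5.8 1.2
  endloop
 endfacet
 facet normal -0.756 0.391 -0.525
  outer loop
   vertex 4.1 4.9 0.2
   vertex 2.2 1.5 0.4
   vertex 0.0 4.1 5.5
  endloop
 endfacet
 facet normal -0.723 0.492 -0.485
  outer loop
   vertex 4.1 4.9 0.2
   vertex 0.0 4.1 5.5
   vertex 2.9 5.8 2.9
  endloop
 endfacet
 facet normal 0.101 -0.983 0.151
  outer loop
   vertex 1.1 0.4 3.9
   vertex 4.4 0.2 0.4
   vertex 2.0 0.8 5.9
  endloop
 endfacet
 facet normal -0.467 -0.791 -0.395
  outer loop
   vertex 1.1 0.4 3.9
   vertex 2.2 1.5 0.4
   vertex 4.4 0.2 0.4
  endloop
 endfacet
 facet normal -0.790 -0.426 0.441
  outer loop
   vertex 1.1 0.4 3.9
   vertex 2.0 0.8 5.9
   vertex 0.0 4.1 5.5
  endloop
 endfacet
 facet normal -0.933 -0.133 -0.335
  outer loop
   vertex 1.1 0.4 3.9
   vertex 0.0 4.1 5.5
   vertex 2.2 1.5 0.4
  endloop
 endfacet
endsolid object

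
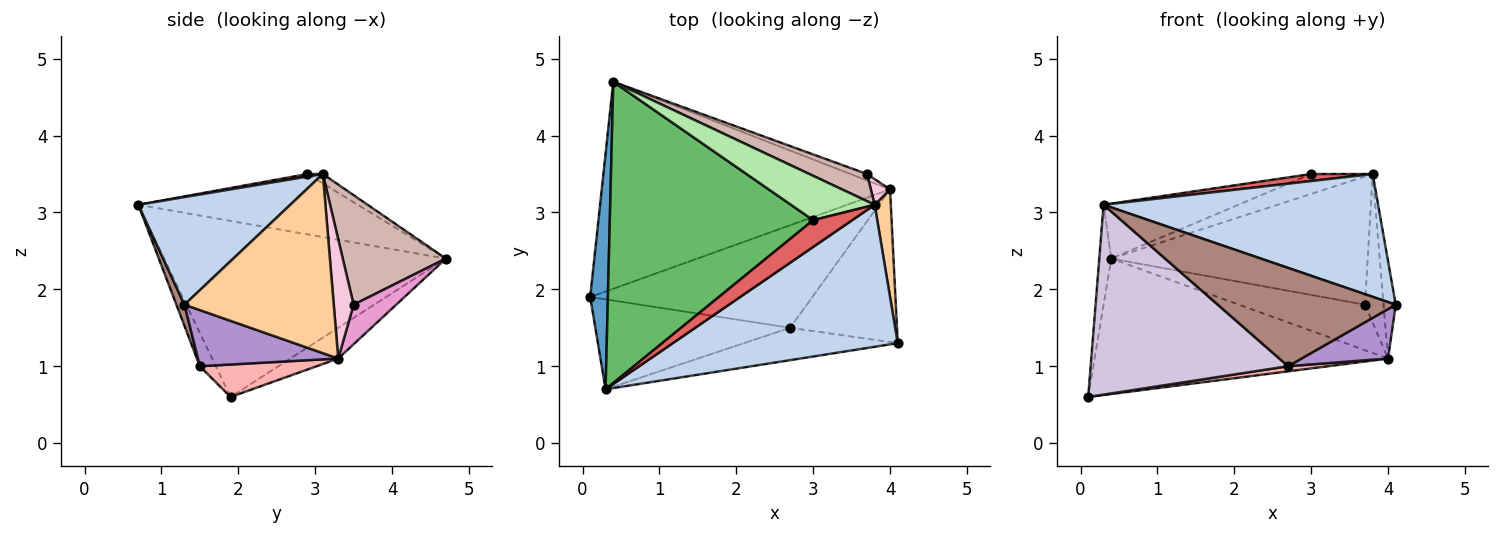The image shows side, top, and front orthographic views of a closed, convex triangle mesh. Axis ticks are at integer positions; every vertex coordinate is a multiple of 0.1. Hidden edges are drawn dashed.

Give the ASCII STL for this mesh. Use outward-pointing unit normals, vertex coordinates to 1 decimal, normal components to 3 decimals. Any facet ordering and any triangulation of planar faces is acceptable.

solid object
 facet normal -0.994 0.042 0.100
  outer loop
   vertex 0.3 0.7 3.1
   vertex 0.4 4.7 2.4
   vertex 0.1 1.9 0.6
  endloop
 endfacet
 facet normal 0.340 -0.615 0.711
  outer loop
   vertex 3.8 3.1 3.5
   vertex 0.3 0.7 3.1
   vertex 4.1 1.3 1.8
  endloop
 endfacet
 facet normal -0.089 0.545 -0.833
  outer loop
   vertex 4.0 3.3 1.1
   vertex 0.1 1.9 0.6
   vertex 0.4 4.7 2.4
  endloop
 endfacet
 facet normal 0.993 0.081 0.089
  outer loop
   vertex 4.0 3.3 1.1
   vertex 3.8 3.1 3.5
   vertex 4.1 1.3 1.8
  endloop
 endfacet
 facet normal -0.280 0.172 0.944
  outer loop
   vertex 3.0 2.9 3.5
   vertex 0.4 4.7 2.4
   vertex 0.3 0.7 3.1
  endloop
 endfacet
 facet normal -0.102 0.407 0.908
  outer loop
   vertex 3.0 2.9 3.5
   vertex 3.8 3.1 3.5
   vertex 0.4 4.7 2.4
  endloop
 endfacet
 facet normal 0.063 -0.253 0.965
  outer loop
   vertex 3.0 2.9 3.5
   vertex 0.3 0.7 3.1
   vertex 3.8 3.1 3.5
  endloop
 endfacet
 facet normal 0.144 -0.049 -0.988
  outer loop
   vertex 2.7 1.5 1.0
   vertex 0.1 1.9 0.6
   vertex 4.0 3.3 1.1
  endloop
 endfacet
 facet normal 0.447 -0.276 -0.851
  outer loop
   vertex 2.7 1.5 1.0
   vertex 4.0 3.3 1.1
   vertex 4.1 1.3 1.8
  endloop
 endfacet
 facet normal -0.073 -0.901 -0.427
  outer loop
   vertex 2.7 1.5 1.0
   vertex 0.3 0.7 3.1
   vertex 0.1 1.9 0.6
  endloop
 endfacet
 facet normal 0.043 -0.949 -0.312
  outer loop
   vertex 2.7 1.5 1.0
   vertex 4.1 1.3 1.8
   vertex 0.3 0.7 3.1
  endloop
 endfacet
 facet normal 0.366 0.910 0.193
  outer loop
   vertex 3.7 3.5 1.8
   vertex 0.4 4.7 2.4
   vertex 3.8 3.1 3.5
  endloop
 endfacet
 facet normal 0.317 0.939 -0.132
  outer loop
   vertex 3.7 3.5 1.8
   vertex 4.0 3.3 1.1
   vertex 0.4 4.7 2.4
  endloop
 endfacet
 facet normal 0.725 0.678 0.117
  outer loop
   vertex 3.7 3.5 1.8
   vertex 3.8 3.1 3.5
   vertex 4.0 3.3 1.1
  endloop
 endfacet
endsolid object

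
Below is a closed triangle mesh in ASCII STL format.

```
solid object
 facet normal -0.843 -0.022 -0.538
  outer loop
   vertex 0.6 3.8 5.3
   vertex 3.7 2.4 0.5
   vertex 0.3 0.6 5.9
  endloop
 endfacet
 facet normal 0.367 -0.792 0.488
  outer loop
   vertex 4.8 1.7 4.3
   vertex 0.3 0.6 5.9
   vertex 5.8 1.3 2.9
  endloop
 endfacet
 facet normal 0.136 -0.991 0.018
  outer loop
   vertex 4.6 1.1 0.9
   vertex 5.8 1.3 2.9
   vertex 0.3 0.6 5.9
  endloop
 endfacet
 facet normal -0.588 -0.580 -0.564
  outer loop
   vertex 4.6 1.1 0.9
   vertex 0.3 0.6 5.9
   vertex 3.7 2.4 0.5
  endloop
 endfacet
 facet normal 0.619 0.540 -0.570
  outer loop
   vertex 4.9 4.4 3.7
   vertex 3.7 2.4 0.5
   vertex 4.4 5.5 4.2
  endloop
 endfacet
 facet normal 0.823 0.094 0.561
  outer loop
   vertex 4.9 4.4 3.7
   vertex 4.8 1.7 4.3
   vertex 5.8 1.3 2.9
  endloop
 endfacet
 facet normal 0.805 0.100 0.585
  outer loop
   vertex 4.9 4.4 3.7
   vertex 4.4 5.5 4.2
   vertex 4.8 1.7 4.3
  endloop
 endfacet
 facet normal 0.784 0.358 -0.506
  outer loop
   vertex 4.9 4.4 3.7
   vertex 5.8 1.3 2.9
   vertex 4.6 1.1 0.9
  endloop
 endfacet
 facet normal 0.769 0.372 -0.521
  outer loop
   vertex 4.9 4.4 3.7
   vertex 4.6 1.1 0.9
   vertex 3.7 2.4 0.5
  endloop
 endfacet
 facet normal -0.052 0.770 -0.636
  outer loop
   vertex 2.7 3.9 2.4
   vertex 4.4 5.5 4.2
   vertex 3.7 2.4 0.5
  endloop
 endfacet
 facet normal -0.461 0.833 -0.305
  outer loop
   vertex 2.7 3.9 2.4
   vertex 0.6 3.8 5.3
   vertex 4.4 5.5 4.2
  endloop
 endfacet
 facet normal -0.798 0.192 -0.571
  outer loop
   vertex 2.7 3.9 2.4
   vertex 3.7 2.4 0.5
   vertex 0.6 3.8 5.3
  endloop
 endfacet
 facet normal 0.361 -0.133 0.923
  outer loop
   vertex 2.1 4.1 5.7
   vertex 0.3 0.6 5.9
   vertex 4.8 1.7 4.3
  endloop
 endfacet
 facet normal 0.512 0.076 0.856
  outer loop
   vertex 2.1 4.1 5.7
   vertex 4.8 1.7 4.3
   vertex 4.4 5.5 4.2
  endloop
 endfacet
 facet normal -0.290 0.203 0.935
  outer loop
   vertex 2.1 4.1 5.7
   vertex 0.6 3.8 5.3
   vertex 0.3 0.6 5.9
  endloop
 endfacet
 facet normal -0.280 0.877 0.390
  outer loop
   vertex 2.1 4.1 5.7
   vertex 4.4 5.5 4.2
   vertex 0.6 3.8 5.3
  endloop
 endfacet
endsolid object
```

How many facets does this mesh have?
16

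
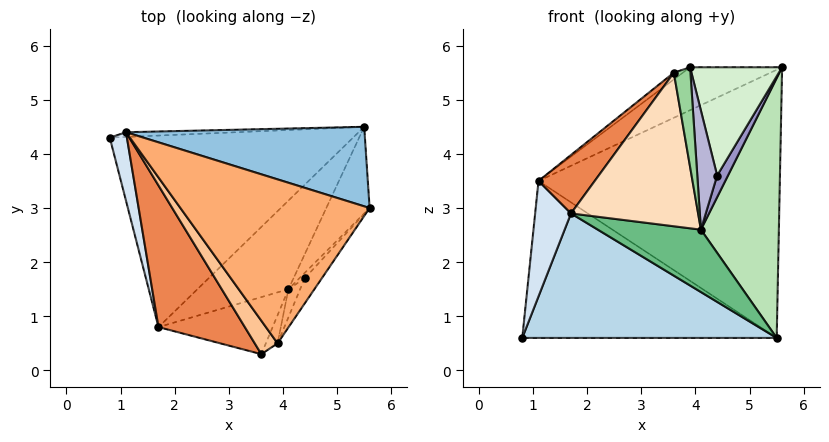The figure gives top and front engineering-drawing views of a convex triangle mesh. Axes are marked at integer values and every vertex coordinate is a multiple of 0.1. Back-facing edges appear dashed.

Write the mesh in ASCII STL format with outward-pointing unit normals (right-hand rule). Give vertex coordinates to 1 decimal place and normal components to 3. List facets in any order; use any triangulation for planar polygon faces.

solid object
 facet normal -0.042 0.999 -0.030
  outer loop
   vertex 1.1 4.4 3.5
   vertex 5.5 4.5 0.6
   vertex 0.8 4.3 0.6
  endloop
 endfacet
 facet normal 0.163 0.946 0.280
  outer loop
   vertex 1.1 4.4 3.5
   vertex 5.6 3.0 5.6
   vertex 5.5 4.5 0.6
  endloop
 endfacet
 facet normal 0.023 -0.545 -0.838
  outer loop
   vertex 1.7 0.8 2.9
   vertex 0.8 4.3 0.6
   vertex 5.5 4.5 0.6
  endloop
 endfacet
 facet normal -0.978 -0.181 0.107
  outer loop
   vertex 1.7 0.8 2.9
   vertex 1.1 4.4 3.5
   vertex 0.8 4.3 0.6
  endloop
 endfacet
 facet normal -0.807 -0.225 0.546
  outer loop
   vertex 1.7 0.8 2.9
   vertex 3.6 0.3 5.5
   vertex 1.1 4.4 3.5
  endloop
 endfacet
 facet normal -0.349 0.237 0.906
  outer loop
   vertex 3.9 0.5 5.6
   vertex 5.6 3.0 5.6
   vertex 1.1 4.4 3.5
  endloop
 endfacet
 facet normal -0.417 0.180 0.891
  outer loop
   vertex 3.9 0.5 5.6
   vertex 1.1 4.4 3.5
   vertex 3.6 0.3 5.5
  endloop
 endfacet
 facet normal 0.224 -0.914 -0.339
  outer loop
   vertex 4.1 1.5 2.6
   vertex 3.6 0.3 5.5
   vertex 1.7 0.8 2.9
  endloop
 endfacet
 facet normal 0.066 -0.575 -0.816
  outer loop
   vertex 4.1 1.5 2.6
   vertex 1.7 0.8 2.9
   vertex 5.5 4.5 0.6
  endloop
 endfacet
 facet normal 0.591 -0.776 -0.219
  outer loop
   vertex 4.1 1.5 2.6
   vertex 3.9 0.5 5.6
   vertex 3.6 0.3 5.5
  endloop
 endfacet
 facet normal 0.845 -0.507 -0.169
  outer loop
   vertex 4.1 1.5 2.6
   vertex 5.5 4.5 0.6
   vertex 5.6 3.0 5.6
  endloop
 endfacet
 facet normal 0.820 -0.558 -0.130
  outer loop
   vertex 4.4 1.7 3.6
   vertex 5.6 3.0 5.6
   vertex 3.9 0.5 5.6
  endloop
 endfacet
 facet normal 0.824 -0.549 -0.137
  outer loop
   vertex 4.4 1.7 3.6
   vertex 4.1 1.5 2.6
   vertex 5.6 3.0 5.6
  endloop
 endfacet
 facet normal 0.817 -0.562 -0.133
  outer loop
   vertex 4.4 1.7 3.6
   vertex 3.9 0.5 5.6
   vertex 4.1 1.5 2.6
  endloop
 endfacet
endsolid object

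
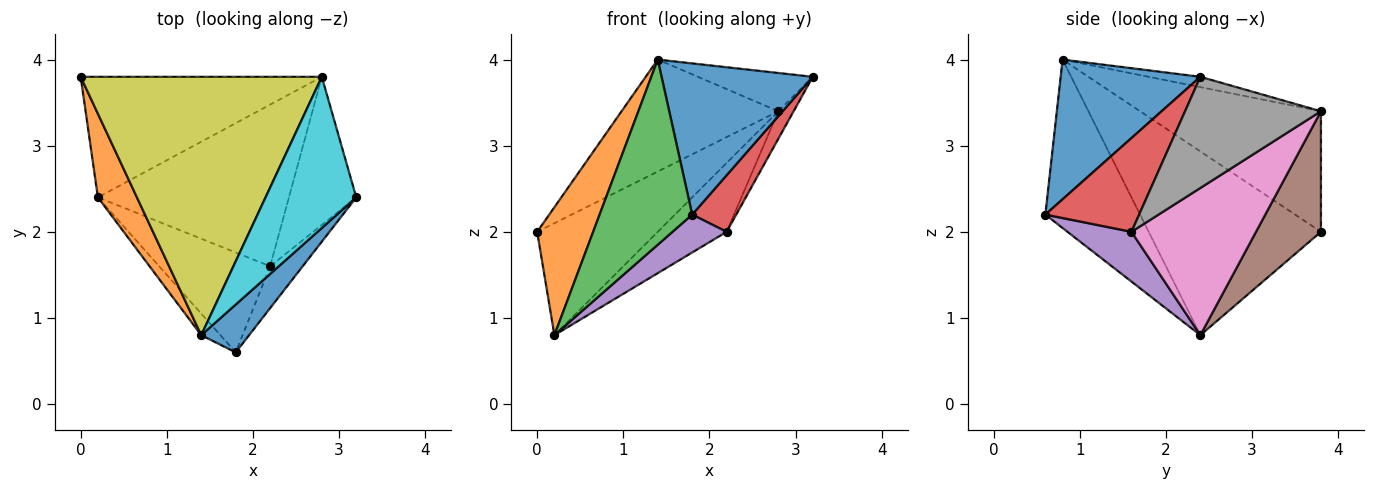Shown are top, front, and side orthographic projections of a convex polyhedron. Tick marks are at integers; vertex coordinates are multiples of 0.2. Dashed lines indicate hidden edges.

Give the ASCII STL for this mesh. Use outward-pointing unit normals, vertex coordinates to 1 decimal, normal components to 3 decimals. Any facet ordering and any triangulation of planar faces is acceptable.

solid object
 facet normal 0.661 -0.715 0.226
  outer loop
   vertex 1.4 0.8 4.0
   vertex 1.8 0.6 2.2
   vertex 3.2 2.4 3.8
  endloop
 endfacet
 facet normal -0.932 -0.303 0.198
  outer loop
   vertex 0.2 2.4 0.8
   vertex 1.4 0.8 4.0
   vertex 0.0 3.8 2.0
  endloop
 endfacet
 facet normal -0.713 -0.697 -0.081
  outer loop
   vertex 0.2 2.4 0.8
   vertex 1.8 0.6 2.2
   vertex 1.4 0.8 4.0
  endloop
 endfacet
 facet normal 0.864 -0.405 -0.300
  outer loop
   vertex 2.2 1.6 2.0
   vertex 3.2 2.4 3.8
   vertex 1.8 0.6 2.2
  endloop
 endfacet
 facet normal 0.387 -0.327 -0.862
  outer loop
   vertex 2.2 1.6 2.0
   vertex 1.8 0.6 2.2
   vertex 0.2 2.4 0.8
  endloop
 endfacet
 facet normal 0.344 0.639 -0.688
  outer loop
   vertex 2.8 3.8 3.4
   vertex 0.2 2.4 0.8
   vertex 0.0 3.8 2.0
  endloop
 endfacet
 facet normal 0.578 0.320 -0.751
  outer loop
   vertex 2.8 3.8 3.4
   vertex 2.2 1.6 2.0
   vertex 0.2 2.4 0.8
  endloop
 endfacet
 facet normal 0.851 0.096 -0.516
  outer loop
   vertex 2.8 3.8 3.4
   vertex 3.2 2.4 3.8
   vertex 2.2 1.6 2.0
  endloop
 endfacet
 facet normal -0.417 0.361 0.834
  outer loop
   vertex 2.8 3.8 3.4
   vertex 0.0 3.8 2.0
   vertex 1.4 0.8 4.0
  endloop
 endfacet
 facet normal -0.110 0.244 0.964
  outer loop
   vertex 2.8 3.8 3.4
   vertex 1.4 0.8 4.0
   vertex 3.2 2.4 3.8
  endloop
 endfacet
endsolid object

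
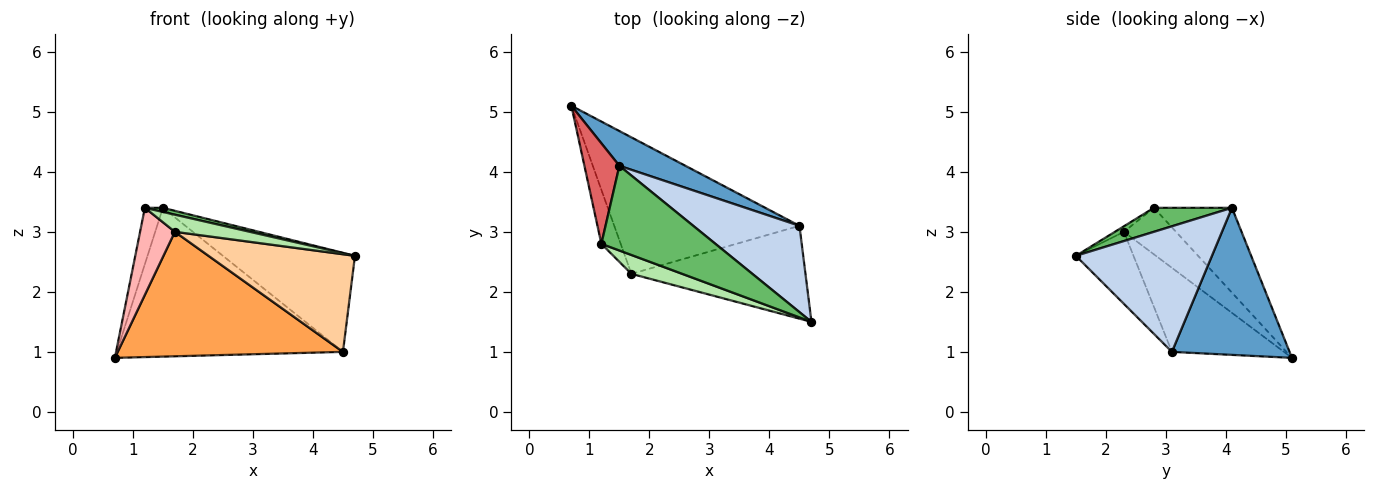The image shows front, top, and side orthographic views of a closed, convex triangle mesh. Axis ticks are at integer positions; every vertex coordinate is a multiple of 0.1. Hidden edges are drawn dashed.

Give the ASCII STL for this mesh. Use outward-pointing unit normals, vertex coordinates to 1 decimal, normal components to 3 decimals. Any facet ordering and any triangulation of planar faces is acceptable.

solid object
 facet normal 0.452 0.869 0.203
  outer loop
   vertex 4.5 3.1 1.0
   vertex 0.7 5.1 0.9
   vertex 1.5 4.1 3.4
  endloop
 endfacet
 facet normal 0.613 0.595 0.519
  outer loop
   vertex 4.5 3.1 1.0
   vertex 1.5 4.1 3.4
   vertex 4.7 1.5 2.6
  endloop
 endfacet
 facet normal -0.318 -0.639 -0.701
  outer loop
   vertex 1.7 2.3 3.0
   vertex 0.7 5.1 0.9
   vertex 4.5 3.1 1.0
  endloop
 endfacet
 facet normal -0.274 -0.697 -0.663
  outer loop
   vertex 1.7 2.3 3.0
   vertex 4.5 3.1 1.0
   vertex 4.7 1.5 2.6
  endloop
 endfacet
 facet normal 0.206 -0.047 0.977
  outer loop
   vertex 1.2 2.8 3.4
   vertex 4.7 1.5 2.6
   vertex 1.5 4.1 3.4
  endloop
 endfacet
 facet normal -0.080 -0.670 0.738
  outer loop
   vertex 1.2 2.8 3.4
   vertex 1.7 2.3 3.0
   vertex 4.7 1.5 2.6
  endloop
 endfacet
 facet normal -0.904 0.209 0.373
  outer loop
   vertex 1.2 2.8 3.4
   vertex 1.5 4.1 3.4
   vertex 0.7 5.1 0.9
  endloop
 endfacet
 facet normal -0.786 -0.525 -0.326
  outer loop
   vertex 1.2 2.8 3.4
   vertex 0.7 5.1 0.9
   vertex 1.7 2.3 3.0
  endloop
 endfacet
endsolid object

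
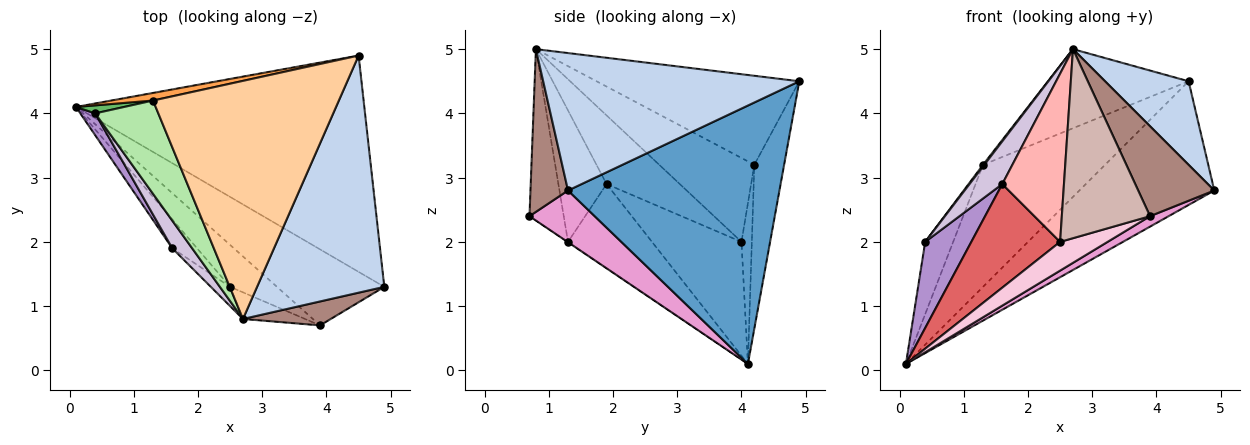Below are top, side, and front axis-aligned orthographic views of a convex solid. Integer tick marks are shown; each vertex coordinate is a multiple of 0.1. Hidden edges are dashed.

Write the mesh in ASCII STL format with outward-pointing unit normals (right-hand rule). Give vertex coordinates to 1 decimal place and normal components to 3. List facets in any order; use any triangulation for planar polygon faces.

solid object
 facet normal 0.614 0.392 -0.685
  outer loop
   vertex 4.5 4.9 4.5
   vertex 4.9 1.3 2.8
   vertex 0.1 4.1 0.1
  endloop
 endfacet
 facet normal 0.714 -0.233 0.661
  outer loop
   vertex 2.7 0.8 5.0
   vertex 4.9 1.3 2.8
   vertex 4.5 4.9 4.5
  endloop
 endfacet
 facet normal -0.237 0.970 0.060
  outer loop
   vertex 1.3 4.2 3.2
   vertex 4.5 4.9 4.5
   vertex 0.1 4.1 0.1
  endloop
 endfacet
 facet normal -0.414 0.287 0.864
  outer loop
   vertex 1.3 4.2 3.2
   vertex 2.7 0.8 5.0
   vertex 4.5 4.9 4.5
  endloop
 endfacet
 facet normal -0.345 0.933 0.104
  outer loop
   vertex 0.4 4.0 2.0
   vertex 1.3 4.2 3.2
   vertex 0.1 4.1 0.1
  endloop
 endfacet
 facet normal -0.799 -0.011 0.601
  outer loop
   vertex 0.4 4.0 2.0
   vertex 2.7 0.8 5.0
   vertex 1.3 4.2 3.2
  endloop
 endfacet
 facet normal -0.673 -0.712 -0.199
  outer loop
   vertex 1.6 1.9 2.9
   vertex 0.1 4.1 0.1
   vertex 2.5 1.3 2.0
  endloop
 endfacet
 facet normal -0.613 -0.785 -0.090
  outer loop
   vertex 1.6 1.9 2.9
   vertex 2.5 1.3 2.0
   vertex 2.7 0.8 5.0
  endloop
 endfacet
 facet normal -0.883 -0.455 0.115
  outer loop
   vertex 1.6 1.9 2.9
   vertex 0.4 4.0 2.0
   vertex 0.1 4.1 0.1
  endloop
 endfacet
 facet normal -0.883 -0.395 0.255
  outer loop
   vertex 1.6 1.9 2.9
   vertex 2.7 0.8 5.0
   vertex 0.4 4.0 2.0
  endloop
 endfacet
 facet normal 0.430 -0.872 0.232
  outer loop
   vertex 3.9 0.7 2.4
   vertex 4.9 1.3 2.8
   vertex 2.7 0.8 5.0
  endloop
 endfacet
 facet normal -0.359 -0.924 -0.130
  outer loop
   vertex 3.9 0.7 2.4
   vertex 2.7 0.8 5.0
   vertex 2.5 1.3 2.0
  endloop
 endfacet
 facet normal 0.431 -0.123 -0.894
  outer loop
   vertex 3.9 0.7 2.4
   vertex 0.1 4.1 0.1
   vertex 4.9 1.3 2.8
  endloop
 endfacet
 facet normal -0.007 -0.565 -0.825
  outer loop
   vertex 3.9 0.7 2.4
   vertex 2.5 1.3 2.0
   vertex 0.1 4.1 0.1
  endloop
 endfacet
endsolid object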